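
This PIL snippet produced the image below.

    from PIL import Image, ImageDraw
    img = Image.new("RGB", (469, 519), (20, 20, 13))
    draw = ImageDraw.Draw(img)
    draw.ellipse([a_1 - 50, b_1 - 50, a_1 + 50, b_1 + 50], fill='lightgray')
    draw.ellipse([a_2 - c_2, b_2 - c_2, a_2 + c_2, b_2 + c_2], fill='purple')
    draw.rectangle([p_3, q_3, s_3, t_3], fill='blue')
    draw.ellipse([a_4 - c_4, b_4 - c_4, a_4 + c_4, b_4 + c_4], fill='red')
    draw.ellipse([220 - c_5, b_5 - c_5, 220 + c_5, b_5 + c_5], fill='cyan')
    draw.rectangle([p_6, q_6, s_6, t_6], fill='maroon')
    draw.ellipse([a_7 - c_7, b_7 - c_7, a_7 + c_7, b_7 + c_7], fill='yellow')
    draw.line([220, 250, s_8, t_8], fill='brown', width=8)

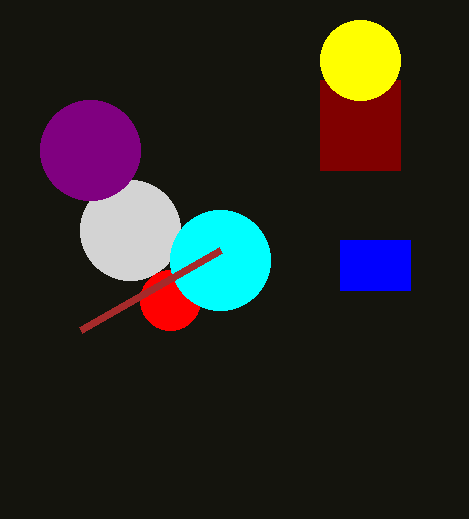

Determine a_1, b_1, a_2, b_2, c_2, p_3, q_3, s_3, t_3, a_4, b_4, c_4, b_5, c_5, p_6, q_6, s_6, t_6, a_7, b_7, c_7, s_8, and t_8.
a_1 = 130
b_1 = 230
a_2 = 90
b_2 = 150
c_2 = 50
p_3 = 340
q_3 = 240
s_3 = 410
t_3 = 290
a_4 = 170
b_4 = 300
c_4 = 30
b_5 = 260
c_5 = 50
p_6 = 320
q_6 = 80
s_6 = 400
t_6 = 170
a_7 = 360
b_7 = 60
c_7 = 40
s_8 = 80
t_8 = 330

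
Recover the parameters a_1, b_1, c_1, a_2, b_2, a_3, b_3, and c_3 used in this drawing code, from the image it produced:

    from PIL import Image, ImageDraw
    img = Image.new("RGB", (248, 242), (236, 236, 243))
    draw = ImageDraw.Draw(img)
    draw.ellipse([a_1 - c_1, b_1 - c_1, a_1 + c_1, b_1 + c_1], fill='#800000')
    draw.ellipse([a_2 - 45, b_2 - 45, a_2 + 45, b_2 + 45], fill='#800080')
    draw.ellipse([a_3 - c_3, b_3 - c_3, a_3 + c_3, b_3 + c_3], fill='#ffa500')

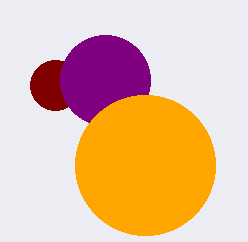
a_1 = 55, b_1 = 85, c_1 = 25, a_2 = 105, b_2 = 80, a_3 = 145, b_3 = 165, c_3 = 70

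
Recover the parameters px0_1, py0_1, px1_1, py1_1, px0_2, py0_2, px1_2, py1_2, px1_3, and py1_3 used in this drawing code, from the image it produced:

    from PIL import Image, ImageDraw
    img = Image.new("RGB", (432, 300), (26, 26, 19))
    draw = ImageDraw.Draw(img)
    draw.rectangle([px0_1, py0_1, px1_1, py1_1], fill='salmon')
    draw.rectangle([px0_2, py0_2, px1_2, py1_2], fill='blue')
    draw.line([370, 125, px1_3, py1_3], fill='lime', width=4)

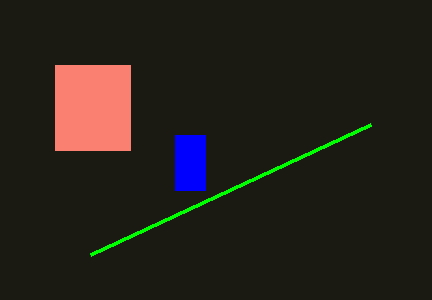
px0_1 = 55; py0_1 = 65; px1_1 = 130; py1_1 = 150; px0_2 = 175; py0_2 = 135; px1_2 = 205; py1_2 = 190; px1_3 = 90; py1_3 = 255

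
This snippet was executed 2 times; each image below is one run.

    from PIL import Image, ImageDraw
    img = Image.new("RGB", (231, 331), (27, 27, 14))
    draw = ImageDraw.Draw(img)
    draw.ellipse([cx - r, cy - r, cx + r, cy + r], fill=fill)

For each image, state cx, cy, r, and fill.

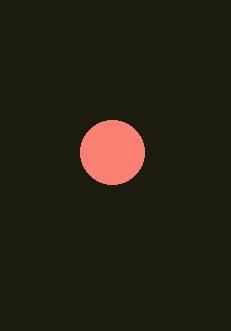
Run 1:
cx = 112; cy = 152; r = 32; fill = 'salmon'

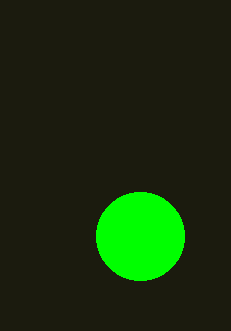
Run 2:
cx = 140; cy = 236; r = 44; fill = 'lime'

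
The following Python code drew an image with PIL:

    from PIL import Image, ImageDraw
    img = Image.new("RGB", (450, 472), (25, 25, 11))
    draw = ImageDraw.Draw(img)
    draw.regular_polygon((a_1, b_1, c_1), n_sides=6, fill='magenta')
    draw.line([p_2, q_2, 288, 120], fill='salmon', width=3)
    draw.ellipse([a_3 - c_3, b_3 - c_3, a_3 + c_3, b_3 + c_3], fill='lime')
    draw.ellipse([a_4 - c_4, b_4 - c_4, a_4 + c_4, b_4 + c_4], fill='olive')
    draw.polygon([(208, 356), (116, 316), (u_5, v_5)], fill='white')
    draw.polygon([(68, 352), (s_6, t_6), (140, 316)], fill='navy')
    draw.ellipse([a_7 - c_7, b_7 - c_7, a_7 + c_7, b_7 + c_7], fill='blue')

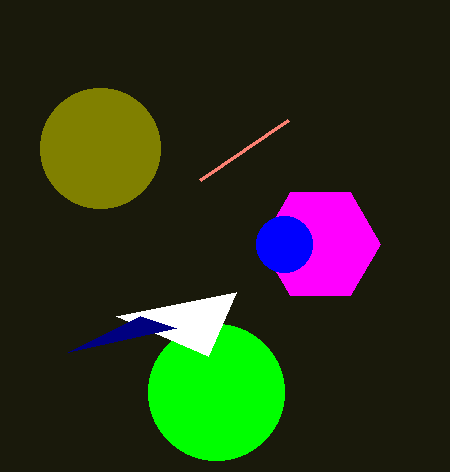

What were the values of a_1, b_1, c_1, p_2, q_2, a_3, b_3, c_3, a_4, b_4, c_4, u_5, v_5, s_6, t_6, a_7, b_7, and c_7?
a_1 = 320, b_1 = 244, c_1 = 60, p_2 = 200, q_2 = 180, a_3 = 216, b_3 = 392, c_3 = 68, a_4 = 100, b_4 = 148, c_4 = 60, u_5 = 236, v_5 = 292, s_6 = 176, t_6 = 328, a_7 = 284, b_7 = 244, c_7 = 28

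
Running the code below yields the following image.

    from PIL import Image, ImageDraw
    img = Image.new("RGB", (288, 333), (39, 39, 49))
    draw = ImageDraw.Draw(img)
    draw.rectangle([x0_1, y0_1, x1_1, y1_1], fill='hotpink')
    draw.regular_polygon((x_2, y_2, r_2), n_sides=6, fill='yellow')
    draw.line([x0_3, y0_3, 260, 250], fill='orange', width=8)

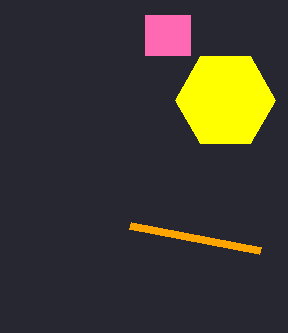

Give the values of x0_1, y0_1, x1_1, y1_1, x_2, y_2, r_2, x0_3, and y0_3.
x0_1 = 145
y0_1 = 15
x1_1 = 190
y1_1 = 55
x_2 = 225
y_2 = 100
r_2 = 50
x0_3 = 130
y0_3 = 225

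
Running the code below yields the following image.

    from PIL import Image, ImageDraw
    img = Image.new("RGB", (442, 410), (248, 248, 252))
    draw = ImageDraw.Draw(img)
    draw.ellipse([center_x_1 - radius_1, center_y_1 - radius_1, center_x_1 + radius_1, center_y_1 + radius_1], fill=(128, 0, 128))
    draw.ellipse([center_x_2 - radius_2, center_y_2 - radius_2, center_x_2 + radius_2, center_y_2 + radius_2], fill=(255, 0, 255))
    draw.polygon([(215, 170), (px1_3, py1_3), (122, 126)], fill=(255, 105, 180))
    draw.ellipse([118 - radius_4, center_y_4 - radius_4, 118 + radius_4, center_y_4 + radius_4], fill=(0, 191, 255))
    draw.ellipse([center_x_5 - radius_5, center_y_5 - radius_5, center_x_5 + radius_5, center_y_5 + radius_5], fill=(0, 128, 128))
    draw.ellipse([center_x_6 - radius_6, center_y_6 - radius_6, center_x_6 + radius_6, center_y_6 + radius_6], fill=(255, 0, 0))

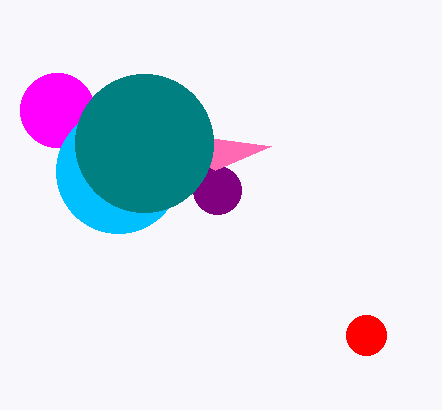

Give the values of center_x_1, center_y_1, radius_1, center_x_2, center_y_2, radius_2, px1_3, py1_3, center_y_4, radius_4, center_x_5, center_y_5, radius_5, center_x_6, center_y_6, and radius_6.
center_x_1 = 217; center_y_1 = 190; radius_1 = 24; center_x_2 = 57; center_y_2 = 110; radius_2 = 37; px1_3 = 271; py1_3 = 146; center_y_4 = 171; radius_4 = 62; center_x_5 = 144; center_y_5 = 143; radius_5 = 69; center_x_6 = 366; center_y_6 = 335; radius_6 = 20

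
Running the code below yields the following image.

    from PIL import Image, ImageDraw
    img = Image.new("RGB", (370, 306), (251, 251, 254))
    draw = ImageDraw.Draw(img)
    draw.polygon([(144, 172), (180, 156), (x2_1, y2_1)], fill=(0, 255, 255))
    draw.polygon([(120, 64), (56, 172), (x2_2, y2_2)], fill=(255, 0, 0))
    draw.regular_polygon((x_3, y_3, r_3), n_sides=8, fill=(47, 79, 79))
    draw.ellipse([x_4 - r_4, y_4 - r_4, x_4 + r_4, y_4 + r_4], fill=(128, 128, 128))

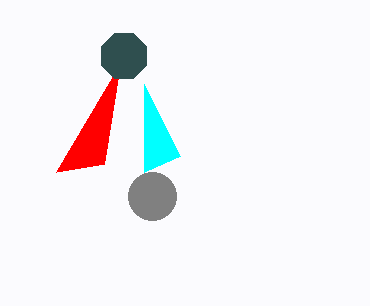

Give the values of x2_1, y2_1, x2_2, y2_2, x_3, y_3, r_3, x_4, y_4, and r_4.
x2_1 = 144, y2_1 = 84, x2_2 = 104, y2_2 = 164, x_3 = 124, y_3 = 56, r_3 = 24, x_4 = 152, y_4 = 196, r_4 = 24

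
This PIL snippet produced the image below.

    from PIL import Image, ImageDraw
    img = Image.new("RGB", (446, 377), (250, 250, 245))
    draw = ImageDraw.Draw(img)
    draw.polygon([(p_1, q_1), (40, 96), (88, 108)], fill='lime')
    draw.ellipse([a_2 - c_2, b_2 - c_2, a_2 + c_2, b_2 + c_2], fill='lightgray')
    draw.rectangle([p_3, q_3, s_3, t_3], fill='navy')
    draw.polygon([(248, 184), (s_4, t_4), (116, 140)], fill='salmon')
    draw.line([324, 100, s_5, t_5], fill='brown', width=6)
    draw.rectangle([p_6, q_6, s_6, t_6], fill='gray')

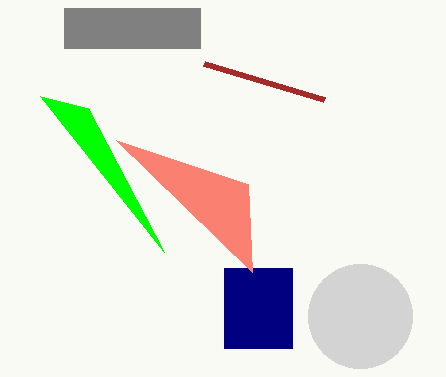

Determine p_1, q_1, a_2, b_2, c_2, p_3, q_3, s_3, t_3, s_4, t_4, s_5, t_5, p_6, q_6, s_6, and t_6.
p_1 = 164; q_1 = 252; a_2 = 360; b_2 = 316; c_2 = 52; p_3 = 224; q_3 = 268; s_3 = 292; t_3 = 348; s_4 = 252; t_4 = 272; s_5 = 204; t_5 = 64; p_6 = 64; q_6 = 8; s_6 = 200; t_6 = 48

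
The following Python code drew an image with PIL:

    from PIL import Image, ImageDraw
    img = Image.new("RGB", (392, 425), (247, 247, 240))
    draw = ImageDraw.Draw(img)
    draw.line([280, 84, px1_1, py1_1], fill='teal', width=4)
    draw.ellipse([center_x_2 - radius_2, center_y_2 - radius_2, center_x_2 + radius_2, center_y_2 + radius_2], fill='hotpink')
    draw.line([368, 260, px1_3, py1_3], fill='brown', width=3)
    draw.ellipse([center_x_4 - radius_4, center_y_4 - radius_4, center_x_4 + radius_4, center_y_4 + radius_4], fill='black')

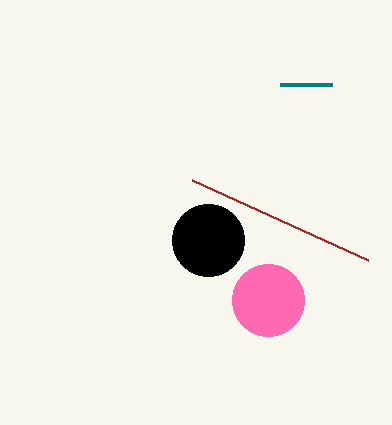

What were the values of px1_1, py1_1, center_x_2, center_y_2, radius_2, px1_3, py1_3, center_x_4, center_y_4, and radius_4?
px1_1 = 332, py1_1 = 84, center_x_2 = 268, center_y_2 = 300, radius_2 = 36, px1_3 = 192, py1_3 = 180, center_x_4 = 208, center_y_4 = 240, radius_4 = 36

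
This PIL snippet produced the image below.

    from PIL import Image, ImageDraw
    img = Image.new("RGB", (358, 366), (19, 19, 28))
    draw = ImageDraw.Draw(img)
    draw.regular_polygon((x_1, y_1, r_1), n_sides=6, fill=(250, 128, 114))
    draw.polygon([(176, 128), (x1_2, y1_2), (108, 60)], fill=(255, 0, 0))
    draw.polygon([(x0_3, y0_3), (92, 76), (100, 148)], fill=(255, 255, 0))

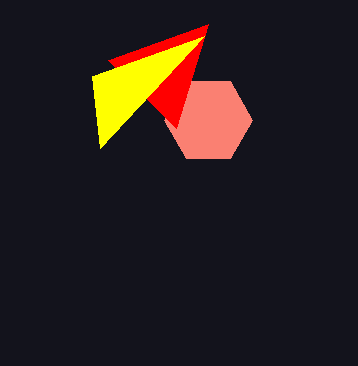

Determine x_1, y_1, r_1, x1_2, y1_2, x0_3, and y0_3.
x_1 = 208; y_1 = 120; r_1 = 44; x1_2 = 208; y1_2 = 24; x0_3 = 204; y0_3 = 36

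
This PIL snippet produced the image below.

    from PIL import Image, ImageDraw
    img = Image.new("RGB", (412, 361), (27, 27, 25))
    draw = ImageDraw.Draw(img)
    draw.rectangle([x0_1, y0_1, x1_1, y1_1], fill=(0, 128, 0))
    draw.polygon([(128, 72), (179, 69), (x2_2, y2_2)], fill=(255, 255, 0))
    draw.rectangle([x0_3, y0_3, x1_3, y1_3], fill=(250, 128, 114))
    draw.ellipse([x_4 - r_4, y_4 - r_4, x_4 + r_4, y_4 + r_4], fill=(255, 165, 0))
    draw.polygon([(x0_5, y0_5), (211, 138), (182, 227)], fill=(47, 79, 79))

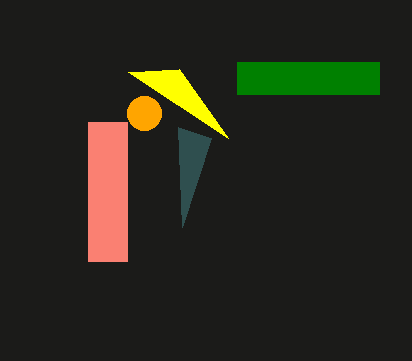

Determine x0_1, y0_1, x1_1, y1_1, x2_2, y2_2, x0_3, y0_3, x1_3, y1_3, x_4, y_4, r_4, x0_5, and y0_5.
x0_1 = 237, y0_1 = 62, x1_1 = 379, y1_1 = 94, x2_2 = 228, y2_2 = 138, x0_3 = 88, y0_3 = 122, x1_3 = 127, y1_3 = 261, x_4 = 144, y_4 = 113, r_4 = 17, x0_5 = 178, y0_5 = 127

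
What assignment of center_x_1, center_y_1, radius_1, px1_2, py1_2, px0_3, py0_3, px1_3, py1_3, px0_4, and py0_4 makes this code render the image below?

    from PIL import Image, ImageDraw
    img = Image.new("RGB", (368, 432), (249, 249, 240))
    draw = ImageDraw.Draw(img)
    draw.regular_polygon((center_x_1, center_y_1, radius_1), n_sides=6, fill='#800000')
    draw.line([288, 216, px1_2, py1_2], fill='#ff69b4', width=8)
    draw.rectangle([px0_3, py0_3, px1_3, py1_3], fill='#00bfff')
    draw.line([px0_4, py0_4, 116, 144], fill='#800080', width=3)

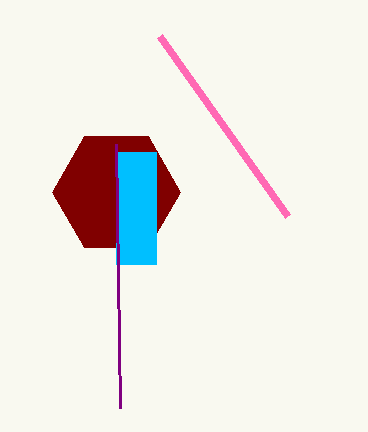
center_x_1 = 116
center_y_1 = 192
radius_1 = 64
px1_2 = 160
py1_2 = 36
px0_3 = 116
py0_3 = 152
px1_3 = 156
py1_3 = 264
px0_4 = 120
py0_4 = 408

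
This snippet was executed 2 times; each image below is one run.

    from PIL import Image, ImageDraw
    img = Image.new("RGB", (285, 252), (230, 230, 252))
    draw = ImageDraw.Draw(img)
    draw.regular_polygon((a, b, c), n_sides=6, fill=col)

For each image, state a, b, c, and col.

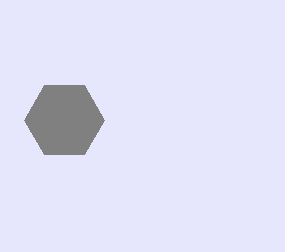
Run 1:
a = 64; b = 120; c = 40; col = 'gray'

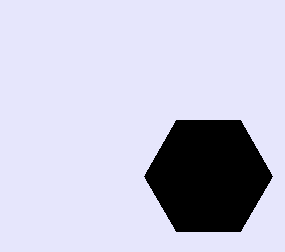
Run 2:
a = 208; b = 176; c = 64; col = 'black'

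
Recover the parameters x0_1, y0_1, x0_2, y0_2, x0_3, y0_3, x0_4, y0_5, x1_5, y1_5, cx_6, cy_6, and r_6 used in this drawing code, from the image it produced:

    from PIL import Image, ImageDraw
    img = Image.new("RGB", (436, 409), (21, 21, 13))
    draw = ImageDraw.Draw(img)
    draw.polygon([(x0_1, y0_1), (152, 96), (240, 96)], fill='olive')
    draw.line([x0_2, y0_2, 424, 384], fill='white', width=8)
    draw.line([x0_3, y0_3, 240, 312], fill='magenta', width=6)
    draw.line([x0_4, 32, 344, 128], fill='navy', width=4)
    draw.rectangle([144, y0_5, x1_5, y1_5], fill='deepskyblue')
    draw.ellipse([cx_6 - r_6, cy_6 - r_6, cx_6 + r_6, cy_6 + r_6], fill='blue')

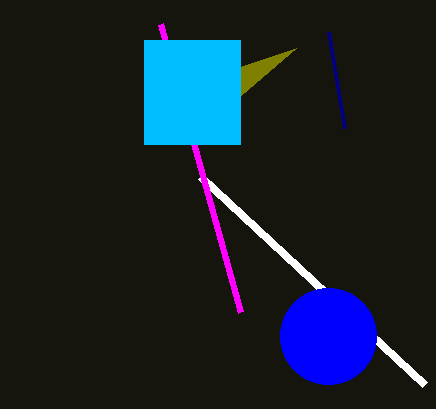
x0_1 = 296
y0_1 = 48
x0_2 = 200
y0_2 = 176
x0_3 = 160
y0_3 = 24
x0_4 = 328
y0_5 = 40
x1_5 = 240
y1_5 = 144
cx_6 = 328
cy_6 = 336
r_6 = 48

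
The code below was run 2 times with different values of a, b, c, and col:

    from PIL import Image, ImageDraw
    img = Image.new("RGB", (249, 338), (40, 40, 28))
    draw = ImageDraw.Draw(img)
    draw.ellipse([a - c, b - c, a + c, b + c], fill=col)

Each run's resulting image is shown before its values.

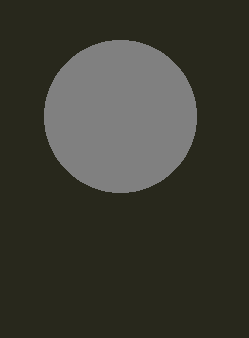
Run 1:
a = 120; b = 116; c = 76; col = 'gray'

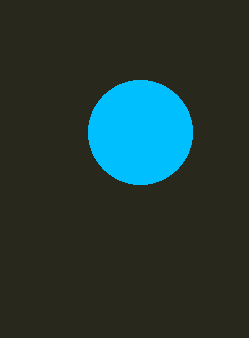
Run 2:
a = 140, b = 132, c = 52, col = 'deepskyblue'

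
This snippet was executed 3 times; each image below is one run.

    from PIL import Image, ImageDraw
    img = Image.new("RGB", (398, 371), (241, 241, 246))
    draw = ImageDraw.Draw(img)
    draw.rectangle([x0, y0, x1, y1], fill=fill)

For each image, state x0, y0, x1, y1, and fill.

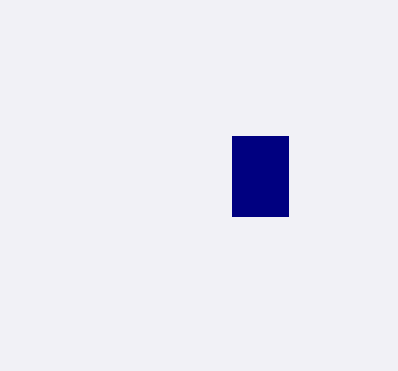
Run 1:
x0 = 232
y0 = 136
x1 = 288
y1 = 216
fill = 'navy'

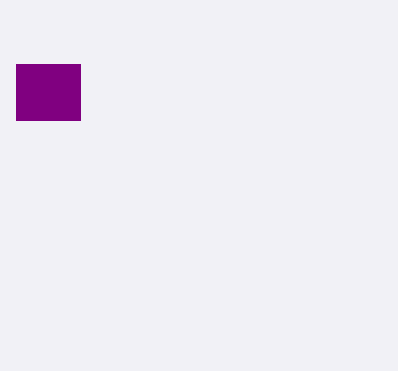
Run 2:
x0 = 16
y0 = 64
x1 = 80
y1 = 120
fill = 'purple'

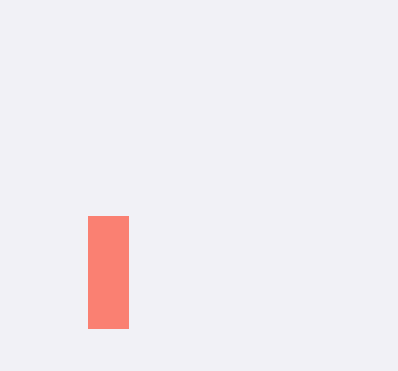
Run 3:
x0 = 88; y0 = 216; x1 = 128; y1 = 328; fill = 'salmon'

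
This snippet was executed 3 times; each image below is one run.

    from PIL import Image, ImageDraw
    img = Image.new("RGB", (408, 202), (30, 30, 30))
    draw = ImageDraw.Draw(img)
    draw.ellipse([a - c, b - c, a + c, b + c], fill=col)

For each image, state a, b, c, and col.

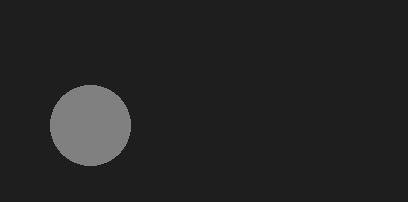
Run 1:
a = 90, b = 125, c = 40, col = 'gray'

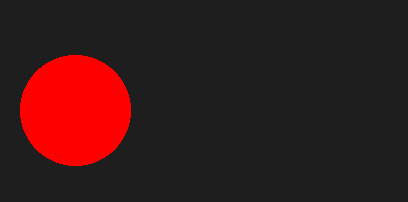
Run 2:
a = 75; b = 110; c = 55; col = 'red'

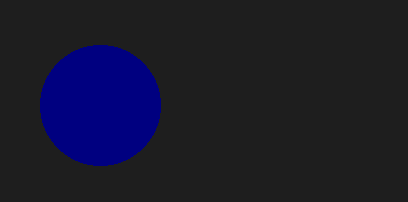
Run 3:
a = 100, b = 105, c = 60, col = 'navy'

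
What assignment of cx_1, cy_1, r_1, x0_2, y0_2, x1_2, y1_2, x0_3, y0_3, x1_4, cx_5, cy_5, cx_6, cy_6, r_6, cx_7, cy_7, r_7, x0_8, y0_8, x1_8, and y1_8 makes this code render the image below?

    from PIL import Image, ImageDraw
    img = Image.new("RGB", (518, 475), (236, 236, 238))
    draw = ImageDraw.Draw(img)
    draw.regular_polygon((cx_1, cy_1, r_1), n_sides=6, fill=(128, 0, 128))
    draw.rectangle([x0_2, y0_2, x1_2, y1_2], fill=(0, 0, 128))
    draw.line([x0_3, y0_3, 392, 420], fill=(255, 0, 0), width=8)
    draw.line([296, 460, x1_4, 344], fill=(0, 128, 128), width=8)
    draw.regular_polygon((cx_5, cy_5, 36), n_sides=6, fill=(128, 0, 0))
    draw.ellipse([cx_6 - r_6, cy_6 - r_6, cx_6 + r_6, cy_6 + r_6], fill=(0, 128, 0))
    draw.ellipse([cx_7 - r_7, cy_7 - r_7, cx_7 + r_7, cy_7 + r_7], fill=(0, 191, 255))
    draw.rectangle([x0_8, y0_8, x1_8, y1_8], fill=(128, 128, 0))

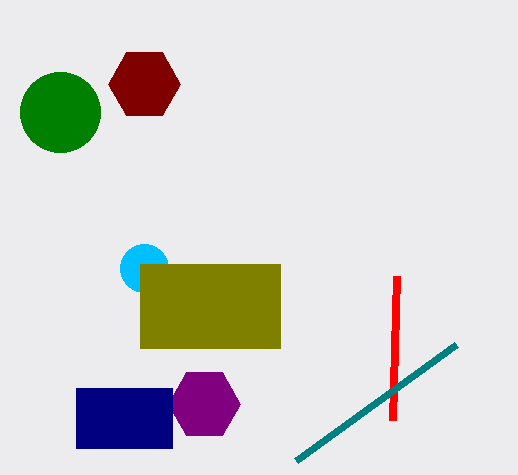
cx_1 = 204; cy_1 = 404; r_1 = 36; x0_2 = 76; y0_2 = 388; x1_2 = 172; y1_2 = 448; x0_3 = 396; y0_3 = 276; x1_4 = 456; cx_5 = 144; cy_5 = 84; cx_6 = 60; cy_6 = 112; r_6 = 40; cx_7 = 144; cy_7 = 268; r_7 = 24; x0_8 = 140; y0_8 = 264; x1_8 = 280; y1_8 = 348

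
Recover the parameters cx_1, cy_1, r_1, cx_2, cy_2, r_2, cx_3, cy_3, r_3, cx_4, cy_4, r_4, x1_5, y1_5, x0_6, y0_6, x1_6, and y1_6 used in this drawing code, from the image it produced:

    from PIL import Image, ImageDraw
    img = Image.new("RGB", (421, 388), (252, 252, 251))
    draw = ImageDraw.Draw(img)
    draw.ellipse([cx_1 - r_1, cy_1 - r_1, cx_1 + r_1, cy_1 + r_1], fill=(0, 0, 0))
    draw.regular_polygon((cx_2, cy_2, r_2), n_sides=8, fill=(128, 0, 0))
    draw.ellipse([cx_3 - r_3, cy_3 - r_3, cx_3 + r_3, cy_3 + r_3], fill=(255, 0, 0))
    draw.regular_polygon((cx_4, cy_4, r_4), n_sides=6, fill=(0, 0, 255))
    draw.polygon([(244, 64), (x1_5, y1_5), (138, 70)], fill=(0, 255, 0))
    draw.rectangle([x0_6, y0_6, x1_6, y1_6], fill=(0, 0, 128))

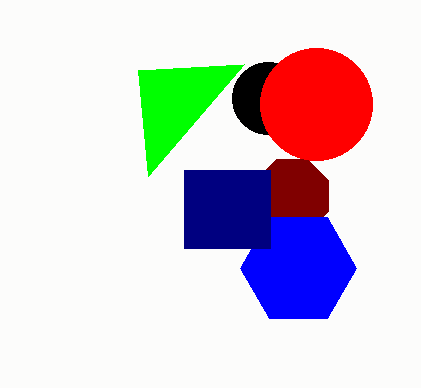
cx_1 = 268, cy_1 = 98, r_1 = 36, cx_2 = 292, cy_2 = 196, r_2 = 40, cx_3 = 316, cy_3 = 104, r_3 = 56, cx_4 = 298, cy_4 = 268, r_4 = 58, x1_5 = 148, y1_5 = 176, x0_6 = 184, y0_6 = 170, x1_6 = 270, y1_6 = 248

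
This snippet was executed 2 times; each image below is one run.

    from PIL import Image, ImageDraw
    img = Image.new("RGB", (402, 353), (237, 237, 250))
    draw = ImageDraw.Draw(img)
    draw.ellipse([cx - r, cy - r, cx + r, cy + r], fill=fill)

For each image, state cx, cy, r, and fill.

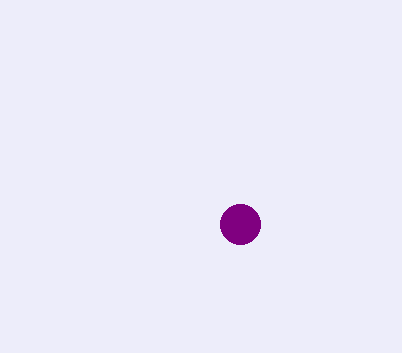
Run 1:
cx = 240; cy = 224; r = 20; fill = 'purple'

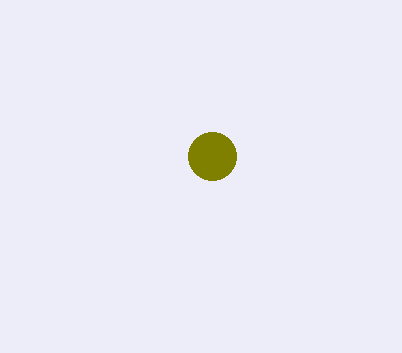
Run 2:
cx = 212
cy = 156
r = 24
fill = 'olive'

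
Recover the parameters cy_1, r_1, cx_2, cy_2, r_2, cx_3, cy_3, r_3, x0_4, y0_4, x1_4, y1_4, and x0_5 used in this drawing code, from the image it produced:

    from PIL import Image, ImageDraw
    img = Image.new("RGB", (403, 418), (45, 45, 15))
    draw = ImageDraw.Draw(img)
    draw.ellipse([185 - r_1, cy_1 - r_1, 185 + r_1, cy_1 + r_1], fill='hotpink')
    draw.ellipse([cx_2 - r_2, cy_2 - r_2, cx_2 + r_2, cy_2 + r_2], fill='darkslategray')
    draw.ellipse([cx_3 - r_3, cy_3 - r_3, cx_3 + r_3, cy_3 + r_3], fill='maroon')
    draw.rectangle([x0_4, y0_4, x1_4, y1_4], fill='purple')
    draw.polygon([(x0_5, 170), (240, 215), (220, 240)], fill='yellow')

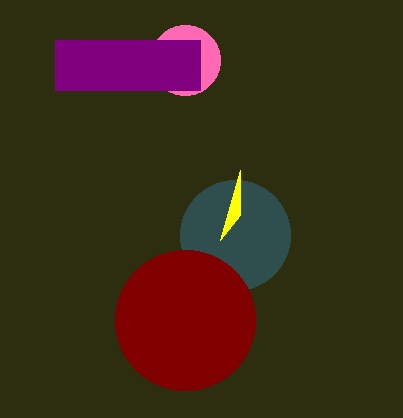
cy_1 = 60
r_1 = 35
cx_2 = 235
cy_2 = 235
r_2 = 55
cx_3 = 185
cy_3 = 320
r_3 = 70
x0_4 = 55
y0_4 = 40
x1_4 = 200
y1_4 = 90
x0_5 = 240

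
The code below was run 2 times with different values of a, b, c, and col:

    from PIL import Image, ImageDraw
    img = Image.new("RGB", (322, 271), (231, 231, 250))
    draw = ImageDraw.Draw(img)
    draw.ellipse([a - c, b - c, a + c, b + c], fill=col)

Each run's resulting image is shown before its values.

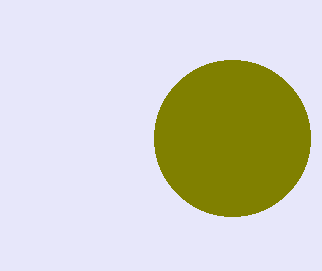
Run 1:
a = 232, b = 138, c = 78, col = 'olive'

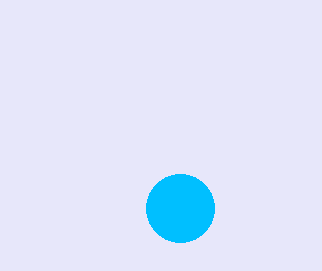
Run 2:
a = 180; b = 208; c = 34; col = 'deepskyblue'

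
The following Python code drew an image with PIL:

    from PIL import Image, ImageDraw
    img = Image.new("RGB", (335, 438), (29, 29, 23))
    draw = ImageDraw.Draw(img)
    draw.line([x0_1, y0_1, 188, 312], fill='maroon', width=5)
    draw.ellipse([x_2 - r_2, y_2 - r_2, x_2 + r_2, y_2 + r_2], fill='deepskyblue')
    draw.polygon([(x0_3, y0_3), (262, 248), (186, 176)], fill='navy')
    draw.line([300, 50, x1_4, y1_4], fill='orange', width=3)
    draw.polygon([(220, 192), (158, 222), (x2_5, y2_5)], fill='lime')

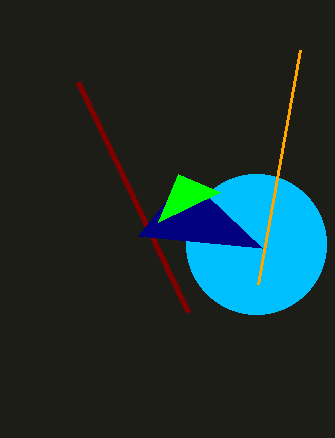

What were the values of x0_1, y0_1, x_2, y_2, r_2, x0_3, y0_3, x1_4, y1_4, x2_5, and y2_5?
x0_1 = 78; y0_1 = 82; x_2 = 256; y_2 = 244; r_2 = 70; x0_3 = 138; y0_3 = 236; x1_4 = 258; y1_4 = 284; x2_5 = 178; y2_5 = 174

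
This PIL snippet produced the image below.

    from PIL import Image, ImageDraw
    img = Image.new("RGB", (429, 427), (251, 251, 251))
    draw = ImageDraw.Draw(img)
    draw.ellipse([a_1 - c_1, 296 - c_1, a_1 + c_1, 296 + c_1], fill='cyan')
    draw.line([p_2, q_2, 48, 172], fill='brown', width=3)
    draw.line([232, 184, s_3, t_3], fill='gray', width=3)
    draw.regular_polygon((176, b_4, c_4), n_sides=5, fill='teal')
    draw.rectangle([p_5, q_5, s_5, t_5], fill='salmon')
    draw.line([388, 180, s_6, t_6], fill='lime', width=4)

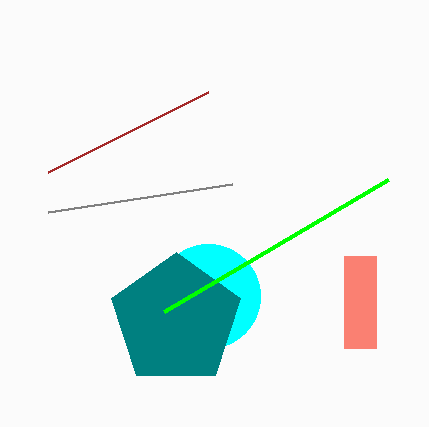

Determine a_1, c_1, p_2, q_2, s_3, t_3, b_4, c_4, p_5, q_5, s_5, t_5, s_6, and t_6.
a_1 = 208; c_1 = 52; p_2 = 208; q_2 = 92; s_3 = 48; t_3 = 212; b_4 = 320; c_4 = 68; p_5 = 344; q_5 = 256; s_5 = 376; t_5 = 348; s_6 = 164; t_6 = 312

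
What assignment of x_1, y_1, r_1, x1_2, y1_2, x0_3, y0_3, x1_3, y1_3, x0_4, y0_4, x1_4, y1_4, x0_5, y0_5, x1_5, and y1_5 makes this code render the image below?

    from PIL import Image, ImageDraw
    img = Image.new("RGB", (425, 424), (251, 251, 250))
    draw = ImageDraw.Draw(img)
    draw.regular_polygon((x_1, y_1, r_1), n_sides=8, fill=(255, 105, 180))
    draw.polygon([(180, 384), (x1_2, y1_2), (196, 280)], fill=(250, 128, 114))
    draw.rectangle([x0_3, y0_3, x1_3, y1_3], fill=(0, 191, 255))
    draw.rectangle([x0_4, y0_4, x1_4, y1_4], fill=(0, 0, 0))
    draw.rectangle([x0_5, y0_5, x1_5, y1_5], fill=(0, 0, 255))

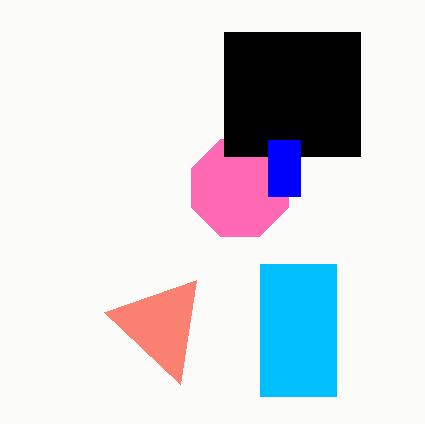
x_1 = 240; y_1 = 188; r_1 = 52; x1_2 = 104; y1_2 = 312; x0_3 = 260; y0_3 = 264; x1_3 = 336; y1_3 = 396; x0_4 = 224; y0_4 = 32; x1_4 = 360; y1_4 = 156; x0_5 = 268; y0_5 = 140; x1_5 = 300; y1_5 = 196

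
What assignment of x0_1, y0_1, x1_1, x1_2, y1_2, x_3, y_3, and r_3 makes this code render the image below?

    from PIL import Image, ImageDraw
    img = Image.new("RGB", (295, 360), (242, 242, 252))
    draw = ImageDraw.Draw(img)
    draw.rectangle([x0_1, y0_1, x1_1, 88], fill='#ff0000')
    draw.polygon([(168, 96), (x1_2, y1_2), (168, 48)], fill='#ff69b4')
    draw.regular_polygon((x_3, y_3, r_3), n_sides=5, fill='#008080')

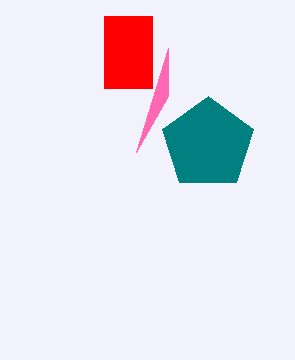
x0_1 = 104, y0_1 = 16, x1_1 = 152, x1_2 = 136, y1_2 = 152, x_3 = 208, y_3 = 144, r_3 = 48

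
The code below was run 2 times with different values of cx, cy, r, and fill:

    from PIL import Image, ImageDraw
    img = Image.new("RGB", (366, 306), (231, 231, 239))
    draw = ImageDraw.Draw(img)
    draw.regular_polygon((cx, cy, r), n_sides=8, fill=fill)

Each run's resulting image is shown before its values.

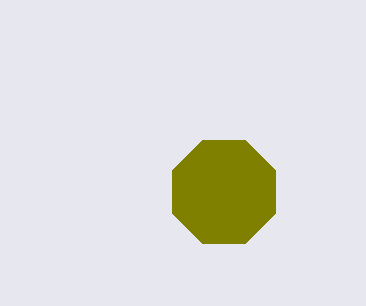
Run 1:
cx = 224, cy = 192, r = 56, fill = 'olive'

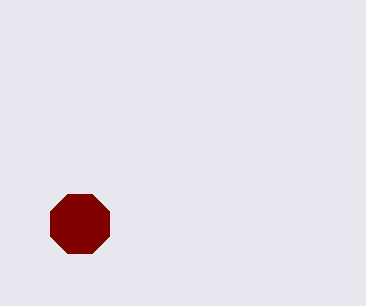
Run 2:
cx = 80, cy = 224, r = 32, fill = 'maroon'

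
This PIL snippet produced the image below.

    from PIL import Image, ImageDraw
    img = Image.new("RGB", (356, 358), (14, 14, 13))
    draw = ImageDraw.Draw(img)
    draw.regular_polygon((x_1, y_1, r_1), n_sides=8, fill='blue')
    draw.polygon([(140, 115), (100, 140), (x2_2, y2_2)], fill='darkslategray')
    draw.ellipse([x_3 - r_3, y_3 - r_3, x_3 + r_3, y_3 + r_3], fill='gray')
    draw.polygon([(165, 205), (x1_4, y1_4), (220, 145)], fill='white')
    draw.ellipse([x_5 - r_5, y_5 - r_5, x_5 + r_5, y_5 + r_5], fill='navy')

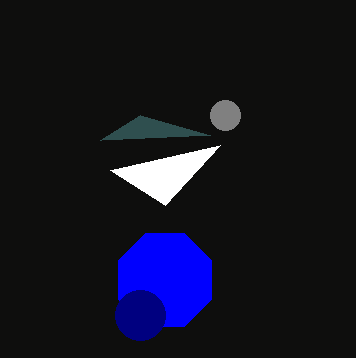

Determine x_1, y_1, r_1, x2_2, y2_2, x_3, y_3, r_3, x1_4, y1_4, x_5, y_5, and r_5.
x_1 = 165, y_1 = 280, r_1 = 50, x2_2 = 210, y2_2 = 135, x_3 = 225, y_3 = 115, r_3 = 15, x1_4 = 110, y1_4 = 170, x_5 = 140, y_5 = 315, r_5 = 25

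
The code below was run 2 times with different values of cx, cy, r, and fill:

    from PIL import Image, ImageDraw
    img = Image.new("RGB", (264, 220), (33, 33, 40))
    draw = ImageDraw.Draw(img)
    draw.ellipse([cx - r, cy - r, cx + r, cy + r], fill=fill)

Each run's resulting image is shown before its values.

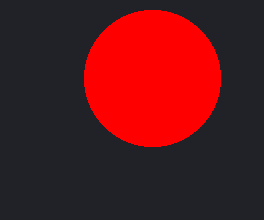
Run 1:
cx = 152, cy = 78, r = 68, fill = 'red'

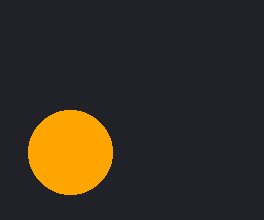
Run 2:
cx = 70
cy = 152
r = 42
fill = 'orange'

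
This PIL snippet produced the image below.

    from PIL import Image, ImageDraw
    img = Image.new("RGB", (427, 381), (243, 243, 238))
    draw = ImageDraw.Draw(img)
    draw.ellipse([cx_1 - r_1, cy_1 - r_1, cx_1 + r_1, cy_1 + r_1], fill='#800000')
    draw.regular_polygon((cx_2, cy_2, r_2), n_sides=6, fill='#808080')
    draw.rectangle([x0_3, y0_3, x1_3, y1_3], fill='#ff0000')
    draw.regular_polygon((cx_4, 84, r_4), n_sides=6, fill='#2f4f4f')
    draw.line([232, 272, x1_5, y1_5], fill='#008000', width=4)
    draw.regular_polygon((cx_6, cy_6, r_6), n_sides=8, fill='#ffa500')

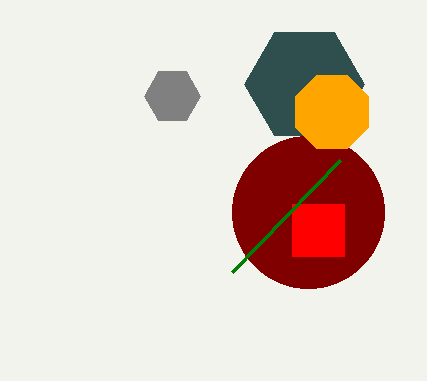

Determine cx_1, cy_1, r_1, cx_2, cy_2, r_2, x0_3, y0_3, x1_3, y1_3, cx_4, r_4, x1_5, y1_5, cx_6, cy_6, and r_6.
cx_1 = 308
cy_1 = 212
r_1 = 76
cx_2 = 172
cy_2 = 96
r_2 = 28
x0_3 = 292
y0_3 = 204
x1_3 = 344
y1_3 = 256
cx_4 = 304
r_4 = 60
x1_5 = 340
y1_5 = 160
cx_6 = 332
cy_6 = 112
r_6 = 40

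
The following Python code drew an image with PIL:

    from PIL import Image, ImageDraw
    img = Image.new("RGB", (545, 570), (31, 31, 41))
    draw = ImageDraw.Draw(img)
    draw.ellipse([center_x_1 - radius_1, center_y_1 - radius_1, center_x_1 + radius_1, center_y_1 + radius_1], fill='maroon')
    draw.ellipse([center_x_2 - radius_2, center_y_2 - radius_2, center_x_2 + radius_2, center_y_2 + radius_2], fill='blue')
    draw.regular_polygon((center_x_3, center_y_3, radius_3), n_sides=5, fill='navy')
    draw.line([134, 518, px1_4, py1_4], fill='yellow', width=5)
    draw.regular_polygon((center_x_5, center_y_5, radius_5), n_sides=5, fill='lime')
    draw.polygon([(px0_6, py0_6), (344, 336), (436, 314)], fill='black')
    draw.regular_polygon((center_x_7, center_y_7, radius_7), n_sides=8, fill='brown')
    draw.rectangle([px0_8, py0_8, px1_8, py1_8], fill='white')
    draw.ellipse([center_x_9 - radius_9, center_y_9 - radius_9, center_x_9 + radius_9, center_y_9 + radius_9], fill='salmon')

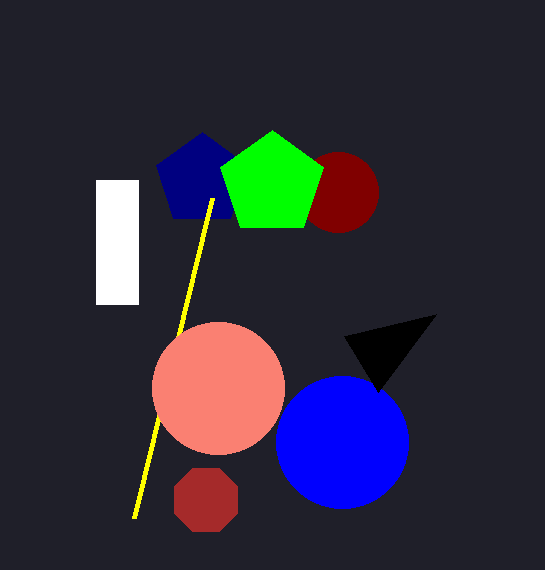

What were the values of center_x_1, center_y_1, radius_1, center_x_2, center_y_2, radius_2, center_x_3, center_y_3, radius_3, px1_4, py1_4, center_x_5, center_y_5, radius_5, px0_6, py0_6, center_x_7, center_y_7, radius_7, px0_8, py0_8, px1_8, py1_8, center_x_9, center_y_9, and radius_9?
center_x_1 = 338; center_y_1 = 192; radius_1 = 40; center_x_2 = 342; center_y_2 = 442; radius_2 = 66; center_x_3 = 202; center_y_3 = 180; radius_3 = 48; px1_4 = 212; py1_4 = 198; center_x_5 = 272; center_y_5 = 184; radius_5 = 54; px0_6 = 378; py0_6 = 392; center_x_7 = 206; center_y_7 = 500; radius_7 = 34; px0_8 = 96; py0_8 = 180; px1_8 = 138; py1_8 = 304; center_x_9 = 218; center_y_9 = 388; radius_9 = 66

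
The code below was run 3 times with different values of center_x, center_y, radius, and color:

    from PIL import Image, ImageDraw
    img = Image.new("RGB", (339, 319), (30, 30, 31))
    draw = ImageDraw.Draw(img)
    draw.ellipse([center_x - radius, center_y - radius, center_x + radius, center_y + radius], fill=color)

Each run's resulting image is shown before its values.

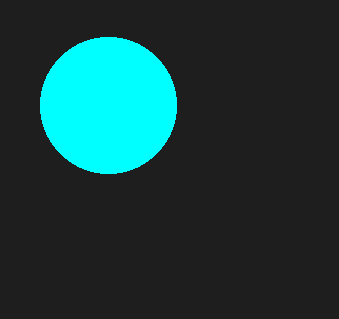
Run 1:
center_x = 108, center_y = 105, radius = 68, color = 'cyan'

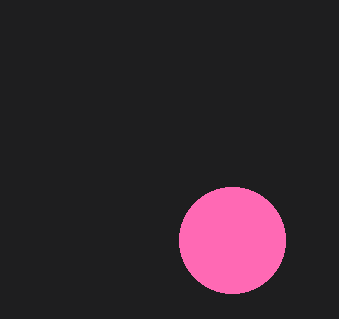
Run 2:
center_x = 232; center_y = 240; radius = 53; color = 'hotpink'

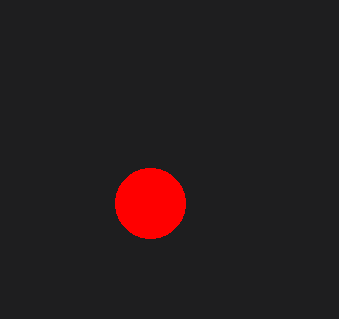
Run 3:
center_x = 150
center_y = 203
radius = 35
color = 'red'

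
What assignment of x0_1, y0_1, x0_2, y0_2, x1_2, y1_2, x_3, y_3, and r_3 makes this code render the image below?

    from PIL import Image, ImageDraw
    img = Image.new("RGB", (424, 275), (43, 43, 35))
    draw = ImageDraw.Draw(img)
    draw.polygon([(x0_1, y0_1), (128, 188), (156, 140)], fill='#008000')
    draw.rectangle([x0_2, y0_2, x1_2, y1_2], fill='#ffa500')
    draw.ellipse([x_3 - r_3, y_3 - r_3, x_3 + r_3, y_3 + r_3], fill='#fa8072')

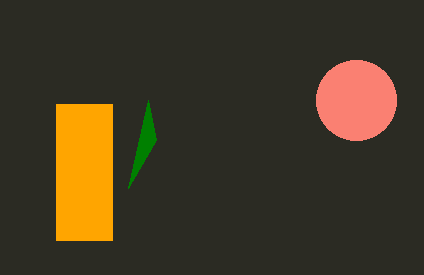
x0_1 = 148; y0_1 = 100; x0_2 = 56; y0_2 = 104; x1_2 = 112; y1_2 = 240; x_3 = 356; y_3 = 100; r_3 = 40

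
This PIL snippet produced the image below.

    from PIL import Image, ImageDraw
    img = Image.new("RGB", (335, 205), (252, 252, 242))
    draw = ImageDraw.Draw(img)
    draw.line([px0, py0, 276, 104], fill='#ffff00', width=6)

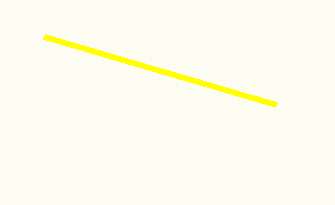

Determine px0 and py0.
px0 = 44; py0 = 36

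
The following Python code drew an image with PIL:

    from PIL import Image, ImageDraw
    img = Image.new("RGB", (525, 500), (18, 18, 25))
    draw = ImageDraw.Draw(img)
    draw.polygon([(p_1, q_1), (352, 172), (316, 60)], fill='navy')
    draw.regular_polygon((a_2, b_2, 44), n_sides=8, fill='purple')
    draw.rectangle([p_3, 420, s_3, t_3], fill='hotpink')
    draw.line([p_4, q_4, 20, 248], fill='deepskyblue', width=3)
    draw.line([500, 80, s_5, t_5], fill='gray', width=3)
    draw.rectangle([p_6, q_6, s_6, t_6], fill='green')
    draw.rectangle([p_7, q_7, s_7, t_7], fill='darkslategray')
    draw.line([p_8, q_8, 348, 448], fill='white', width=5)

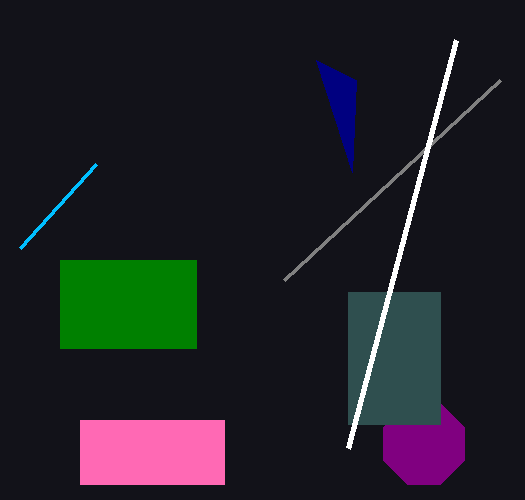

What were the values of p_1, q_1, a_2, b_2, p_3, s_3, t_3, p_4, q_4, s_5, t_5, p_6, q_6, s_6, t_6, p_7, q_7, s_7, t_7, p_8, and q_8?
p_1 = 356
q_1 = 80
a_2 = 424
b_2 = 444
p_3 = 80
s_3 = 224
t_3 = 484
p_4 = 96
q_4 = 164
s_5 = 284
t_5 = 280
p_6 = 60
q_6 = 260
s_6 = 196
t_6 = 348
p_7 = 348
q_7 = 292
s_7 = 440
t_7 = 424
p_8 = 456
q_8 = 40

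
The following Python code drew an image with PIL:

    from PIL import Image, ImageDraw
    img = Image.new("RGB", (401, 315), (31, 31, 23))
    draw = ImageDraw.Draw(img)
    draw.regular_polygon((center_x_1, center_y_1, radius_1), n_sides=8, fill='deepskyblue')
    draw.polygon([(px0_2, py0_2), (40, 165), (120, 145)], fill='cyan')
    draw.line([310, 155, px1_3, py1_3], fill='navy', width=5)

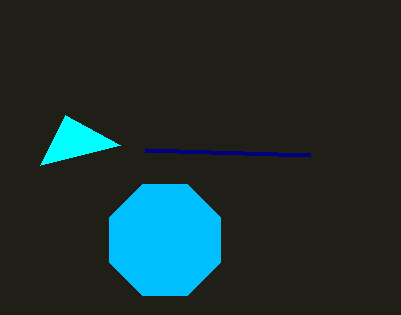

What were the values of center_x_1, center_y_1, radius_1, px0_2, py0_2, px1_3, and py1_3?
center_x_1 = 165
center_y_1 = 240
radius_1 = 60
px0_2 = 65
py0_2 = 115
px1_3 = 145
py1_3 = 150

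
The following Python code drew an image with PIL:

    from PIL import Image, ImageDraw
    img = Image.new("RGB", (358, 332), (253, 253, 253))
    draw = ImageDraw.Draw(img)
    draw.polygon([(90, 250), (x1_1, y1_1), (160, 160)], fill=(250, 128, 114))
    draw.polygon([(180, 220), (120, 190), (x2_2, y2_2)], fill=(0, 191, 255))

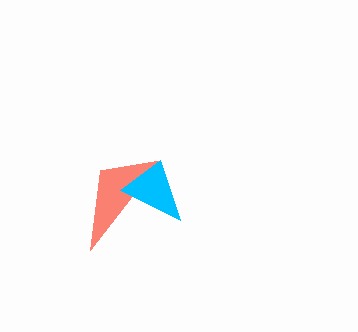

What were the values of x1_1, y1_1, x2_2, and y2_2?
x1_1 = 100; y1_1 = 170; x2_2 = 160; y2_2 = 160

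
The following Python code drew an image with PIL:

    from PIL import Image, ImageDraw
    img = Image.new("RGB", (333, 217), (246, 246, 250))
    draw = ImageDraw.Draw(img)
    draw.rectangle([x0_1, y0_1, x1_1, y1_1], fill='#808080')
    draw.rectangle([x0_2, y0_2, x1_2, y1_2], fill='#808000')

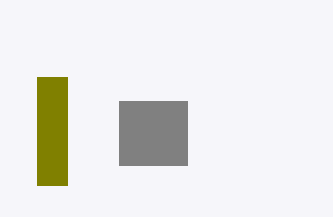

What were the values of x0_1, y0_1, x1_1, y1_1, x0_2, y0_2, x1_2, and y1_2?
x0_1 = 119; y0_1 = 101; x1_1 = 187; y1_1 = 165; x0_2 = 37; y0_2 = 77; x1_2 = 67; y1_2 = 185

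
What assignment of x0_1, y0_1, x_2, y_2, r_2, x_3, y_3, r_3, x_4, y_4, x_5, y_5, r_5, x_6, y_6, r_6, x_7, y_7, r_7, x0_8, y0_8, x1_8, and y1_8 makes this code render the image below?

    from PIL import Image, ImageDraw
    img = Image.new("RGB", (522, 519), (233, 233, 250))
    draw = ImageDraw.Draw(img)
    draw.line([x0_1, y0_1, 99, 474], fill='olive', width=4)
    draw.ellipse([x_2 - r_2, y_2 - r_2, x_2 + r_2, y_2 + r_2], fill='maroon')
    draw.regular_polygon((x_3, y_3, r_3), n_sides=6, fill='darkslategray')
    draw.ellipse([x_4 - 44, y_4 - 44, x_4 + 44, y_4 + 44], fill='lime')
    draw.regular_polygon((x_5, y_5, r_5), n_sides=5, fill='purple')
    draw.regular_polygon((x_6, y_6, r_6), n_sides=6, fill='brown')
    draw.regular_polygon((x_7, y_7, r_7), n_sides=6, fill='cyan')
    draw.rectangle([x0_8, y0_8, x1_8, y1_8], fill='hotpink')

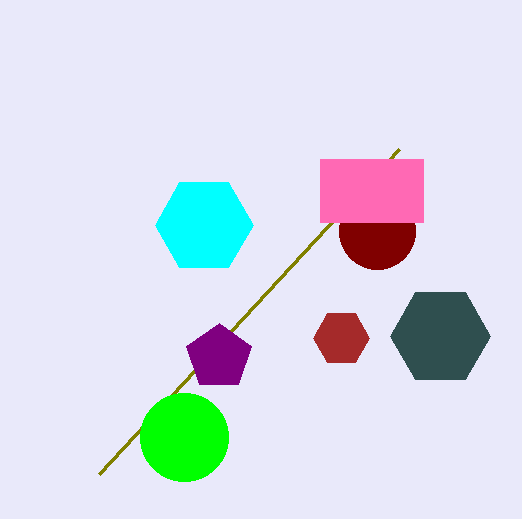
x0_1 = 399, y0_1 = 149, x_2 = 377, y_2 = 231, r_2 = 38, x_3 = 440, y_3 = 336, r_3 = 50, x_4 = 184, y_4 = 437, x_5 = 219, y_5 = 357, r_5 = 34, x_6 = 341, y_6 = 338, r_6 = 28, x_7 = 204, y_7 = 225, r_7 = 49, x0_8 = 320, y0_8 = 159, x1_8 = 423, y1_8 = 222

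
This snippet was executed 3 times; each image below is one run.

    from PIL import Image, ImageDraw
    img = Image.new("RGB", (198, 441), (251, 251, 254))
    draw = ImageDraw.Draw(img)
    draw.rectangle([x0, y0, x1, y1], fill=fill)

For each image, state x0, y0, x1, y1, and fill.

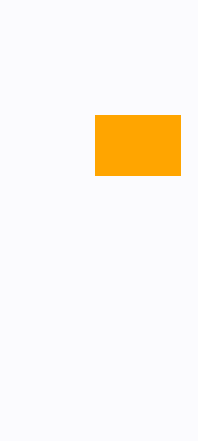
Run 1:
x0 = 95; y0 = 115; x1 = 180; y1 = 175; fill = 'orange'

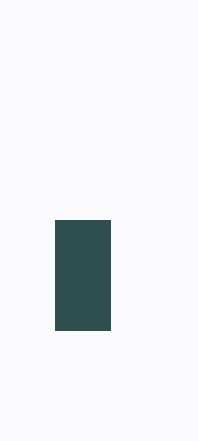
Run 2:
x0 = 55; y0 = 220; x1 = 110; y1 = 330; fill = 'darkslategray'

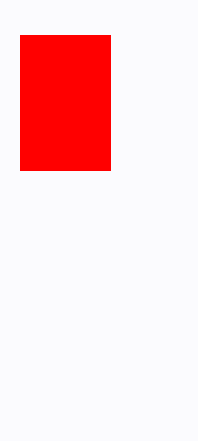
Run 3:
x0 = 20
y0 = 35
x1 = 110
y1 = 170
fill = 'red'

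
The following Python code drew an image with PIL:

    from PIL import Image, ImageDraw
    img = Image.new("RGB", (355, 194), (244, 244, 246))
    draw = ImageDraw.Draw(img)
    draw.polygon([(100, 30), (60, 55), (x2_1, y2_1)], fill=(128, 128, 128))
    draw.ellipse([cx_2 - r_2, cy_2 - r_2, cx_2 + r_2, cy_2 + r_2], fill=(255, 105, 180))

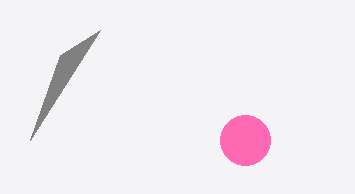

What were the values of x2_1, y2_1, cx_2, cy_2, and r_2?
x2_1 = 30, y2_1 = 140, cx_2 = 245, cy_2 = 140, r_2 = 25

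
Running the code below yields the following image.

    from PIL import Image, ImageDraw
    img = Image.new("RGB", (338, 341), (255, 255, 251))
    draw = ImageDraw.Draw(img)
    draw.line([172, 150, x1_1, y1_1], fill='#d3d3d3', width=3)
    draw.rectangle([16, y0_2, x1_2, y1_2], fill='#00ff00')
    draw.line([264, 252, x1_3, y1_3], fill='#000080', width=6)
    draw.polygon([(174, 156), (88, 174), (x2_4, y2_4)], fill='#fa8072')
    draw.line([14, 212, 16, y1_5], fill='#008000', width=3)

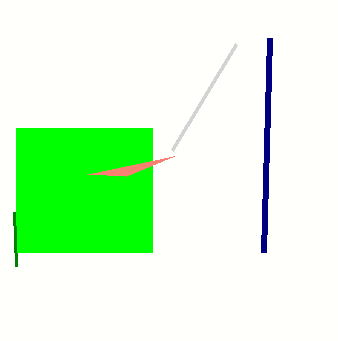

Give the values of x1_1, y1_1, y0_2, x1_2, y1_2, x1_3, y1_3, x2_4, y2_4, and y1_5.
x1_1 = 236, y1_1 = 44, y0_2 = 128, x1_2 = 152, y1_2 = 252, x1_3 = 270, y1_3 = 38, x2_4 = 126, y2_4 = 176, y1_5 = 266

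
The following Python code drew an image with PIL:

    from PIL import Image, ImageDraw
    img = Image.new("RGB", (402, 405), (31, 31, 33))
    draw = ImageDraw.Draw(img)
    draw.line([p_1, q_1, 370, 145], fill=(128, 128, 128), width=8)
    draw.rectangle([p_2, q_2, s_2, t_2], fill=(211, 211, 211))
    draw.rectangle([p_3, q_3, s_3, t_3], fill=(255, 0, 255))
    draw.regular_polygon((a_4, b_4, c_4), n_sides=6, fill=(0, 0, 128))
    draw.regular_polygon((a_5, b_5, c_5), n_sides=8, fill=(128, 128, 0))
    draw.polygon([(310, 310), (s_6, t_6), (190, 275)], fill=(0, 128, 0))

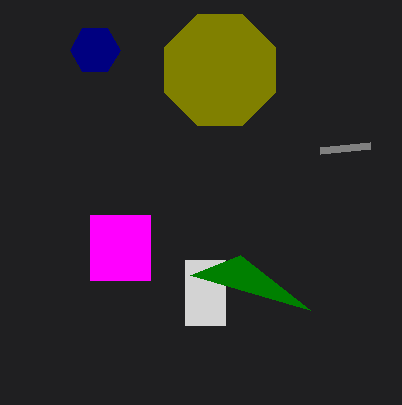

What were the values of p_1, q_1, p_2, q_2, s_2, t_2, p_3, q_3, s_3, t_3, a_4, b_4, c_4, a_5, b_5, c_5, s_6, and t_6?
p_1 = 320
q_1 = 150
p_2 = 185
q_2 = 260
s_2 = 225
t_2 = 325
p_3 = 90
q_3 = 215
s_3 = 150
t_3 = 280
a_4 = 95
b_4 = 50
c_4 = 25
a_5 = 220
b_5 = 70
c_5 = 60
s_6 = 240
t_6 = 255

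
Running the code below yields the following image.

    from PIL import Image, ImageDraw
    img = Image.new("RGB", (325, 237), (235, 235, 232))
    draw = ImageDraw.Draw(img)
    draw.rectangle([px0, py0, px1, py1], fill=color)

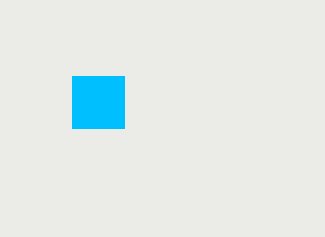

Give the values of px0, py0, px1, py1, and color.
px0 = 72
py0 = 76
px1 = 124
py1 = 128
color = 'deepskyblue'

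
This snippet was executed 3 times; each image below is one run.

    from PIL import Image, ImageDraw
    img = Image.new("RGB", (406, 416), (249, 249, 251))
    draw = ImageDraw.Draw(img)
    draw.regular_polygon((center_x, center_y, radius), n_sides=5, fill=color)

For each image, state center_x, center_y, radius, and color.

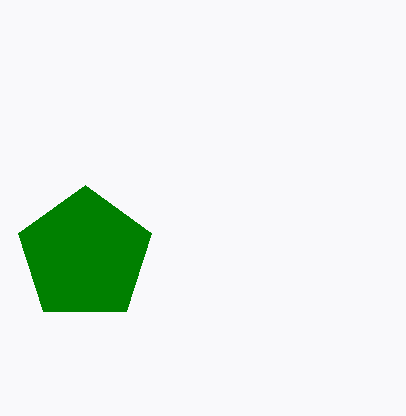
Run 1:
center_x = 85
center_y = 255
radius = 70
color = 'green'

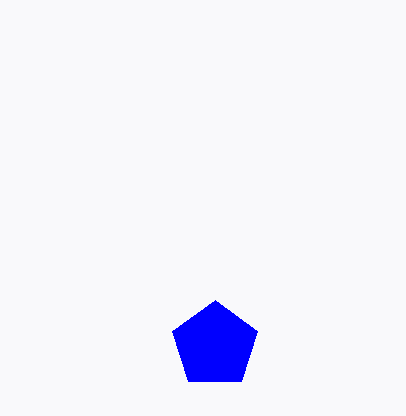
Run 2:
center_x = 215; center_y = 345; radius = 45; color = 'blue'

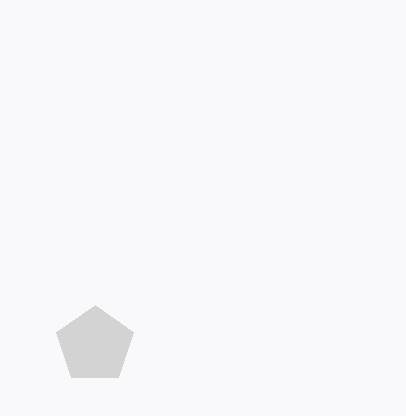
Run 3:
center_x = 95, center_y = 345, radius = 40, color = 'lightgray'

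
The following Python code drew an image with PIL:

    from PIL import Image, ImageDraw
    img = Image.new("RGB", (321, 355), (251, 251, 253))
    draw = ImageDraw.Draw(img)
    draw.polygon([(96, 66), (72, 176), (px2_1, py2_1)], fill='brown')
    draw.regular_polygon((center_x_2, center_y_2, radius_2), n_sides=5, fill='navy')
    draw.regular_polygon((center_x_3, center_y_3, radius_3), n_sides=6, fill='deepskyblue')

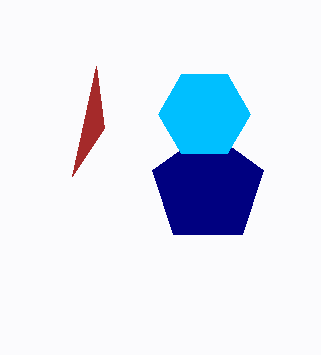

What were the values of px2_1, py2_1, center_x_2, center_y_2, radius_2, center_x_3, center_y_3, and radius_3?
px2_1 = 104
py2_1 = 128
center_x_2 = 208
center_y_2 = 188
radius_2 = 58
center_x_3 = 204
center_y_3 = 114
radius_3 = 46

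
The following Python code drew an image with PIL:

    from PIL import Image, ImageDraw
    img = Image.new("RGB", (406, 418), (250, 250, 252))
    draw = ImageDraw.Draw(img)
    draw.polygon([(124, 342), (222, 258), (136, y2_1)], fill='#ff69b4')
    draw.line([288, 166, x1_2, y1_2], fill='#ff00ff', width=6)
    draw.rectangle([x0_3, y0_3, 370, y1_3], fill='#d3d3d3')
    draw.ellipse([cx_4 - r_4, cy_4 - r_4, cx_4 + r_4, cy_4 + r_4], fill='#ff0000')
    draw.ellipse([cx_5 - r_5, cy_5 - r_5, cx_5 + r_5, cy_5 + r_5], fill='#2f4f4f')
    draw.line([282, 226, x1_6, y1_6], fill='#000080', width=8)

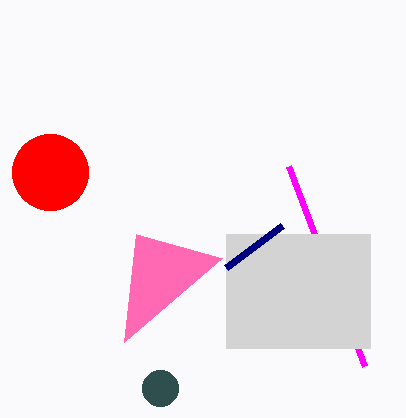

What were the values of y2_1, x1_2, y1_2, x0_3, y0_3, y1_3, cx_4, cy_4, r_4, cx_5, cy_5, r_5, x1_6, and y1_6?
y2_1 = 234; x1_2 = 364; y1_2 = 366; x0_3 = 226; y0_3 = 234; y1_3 = 348; cx_4 = 50; cy_4 = 172; r_4 = 38; cx_5 = 160; cy_5 = 388; r_5 = 18; x1_6 = 226; y1_6 = 268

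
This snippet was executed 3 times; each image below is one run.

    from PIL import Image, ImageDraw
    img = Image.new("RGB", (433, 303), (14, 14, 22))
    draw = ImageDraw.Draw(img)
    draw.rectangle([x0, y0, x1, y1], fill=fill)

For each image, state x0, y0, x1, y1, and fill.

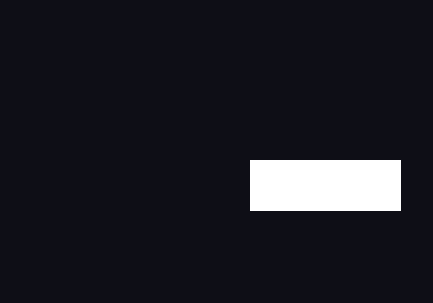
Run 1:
x0 = 250, y0 = 160, x1 = 400, y1 = 210, fill = 'white'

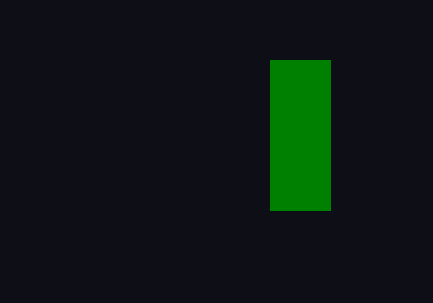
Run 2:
x0 = 270; y0 = 60; x1 = 330; y1 = 210; fill = 'green'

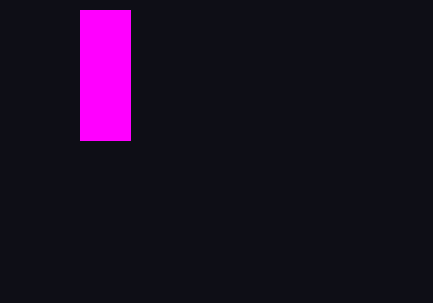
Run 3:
x0 = 80; y0 = 10; x1 = 130; y1 = 140; fill = 'magenta'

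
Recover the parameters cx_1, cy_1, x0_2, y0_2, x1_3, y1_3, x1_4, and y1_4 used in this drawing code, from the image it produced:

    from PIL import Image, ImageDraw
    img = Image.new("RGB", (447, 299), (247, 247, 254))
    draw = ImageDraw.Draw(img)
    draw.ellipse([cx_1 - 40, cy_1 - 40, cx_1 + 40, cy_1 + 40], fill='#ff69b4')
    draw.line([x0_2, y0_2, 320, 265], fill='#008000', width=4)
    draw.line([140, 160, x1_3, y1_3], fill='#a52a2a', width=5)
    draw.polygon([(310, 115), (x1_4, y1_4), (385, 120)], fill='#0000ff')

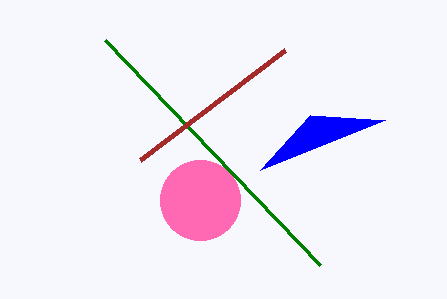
cx_1 = 200, cy_1 = 200, x0_2 = 105, y0_2 = 40, x1_3 = 285, y1_3 = 50, x1_4 = 260, y1_4 = 170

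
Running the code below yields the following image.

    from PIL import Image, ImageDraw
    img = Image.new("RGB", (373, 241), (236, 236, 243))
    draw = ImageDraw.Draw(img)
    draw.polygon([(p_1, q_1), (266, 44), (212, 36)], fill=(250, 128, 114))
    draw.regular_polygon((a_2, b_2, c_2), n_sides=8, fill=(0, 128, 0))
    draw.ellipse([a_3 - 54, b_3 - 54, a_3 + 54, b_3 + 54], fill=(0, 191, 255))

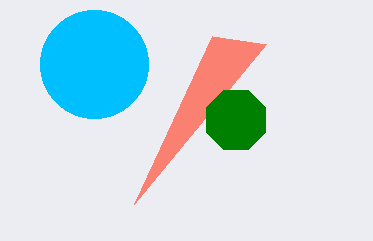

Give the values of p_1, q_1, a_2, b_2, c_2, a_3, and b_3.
p_1 = 134
q_1 = 204
a_2 = 236
b_2 = 120
c_2 = 32
a_3 = 94
b_3 = 64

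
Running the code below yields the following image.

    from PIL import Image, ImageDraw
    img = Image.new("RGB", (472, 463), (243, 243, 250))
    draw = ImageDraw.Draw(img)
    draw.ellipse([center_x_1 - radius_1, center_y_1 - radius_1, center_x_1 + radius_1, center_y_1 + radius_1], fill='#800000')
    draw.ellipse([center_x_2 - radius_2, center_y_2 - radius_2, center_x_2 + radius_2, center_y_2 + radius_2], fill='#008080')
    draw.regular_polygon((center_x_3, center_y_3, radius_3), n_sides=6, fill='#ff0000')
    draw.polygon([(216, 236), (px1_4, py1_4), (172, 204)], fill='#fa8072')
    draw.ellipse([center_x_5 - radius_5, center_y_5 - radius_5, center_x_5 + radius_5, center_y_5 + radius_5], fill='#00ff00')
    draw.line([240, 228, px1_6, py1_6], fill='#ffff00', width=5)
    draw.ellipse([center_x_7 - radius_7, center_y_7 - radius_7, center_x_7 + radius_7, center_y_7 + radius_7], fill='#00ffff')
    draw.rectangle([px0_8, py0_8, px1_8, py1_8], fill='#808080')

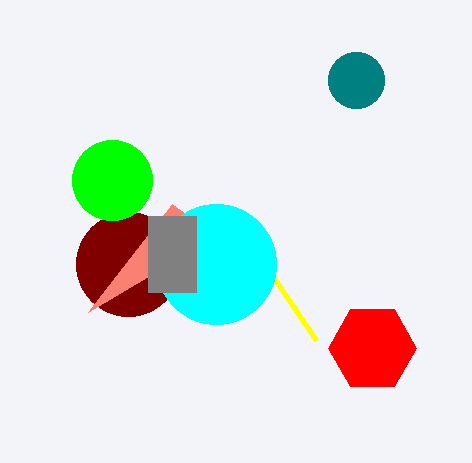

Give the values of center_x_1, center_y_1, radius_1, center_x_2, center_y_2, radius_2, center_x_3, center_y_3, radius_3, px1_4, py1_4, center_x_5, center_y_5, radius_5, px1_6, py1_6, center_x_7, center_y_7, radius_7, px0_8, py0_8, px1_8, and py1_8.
center_x_1 = 128; center_y_1 = 264; radius_1 = 52; center_x_2 = 356; center_y_2 = 80; radius_2 = 28; center_x_3 = 372; center_y_3 = 348; radius_3 = 44; px1_4 = 88; py1_4 = 312; center_x_5 = 112; center_y_5 = 180; radius_5 = 40; px1_6 = 316; py1_6 = 340; center_x_7 = 216; center_y_7 = 264; radius_7 = 60; px0_8 = 148; py0_8 = 216; px1_8 = 196; py1_8 = 292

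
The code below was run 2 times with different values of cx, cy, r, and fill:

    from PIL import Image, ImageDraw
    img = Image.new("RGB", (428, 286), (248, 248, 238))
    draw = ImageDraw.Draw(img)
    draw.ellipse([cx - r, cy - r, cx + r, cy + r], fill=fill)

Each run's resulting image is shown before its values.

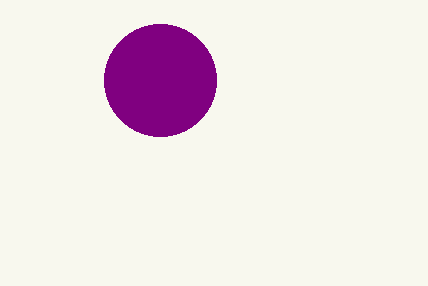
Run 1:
cx = 160
cy = 80
r = 56
fill = 'purple'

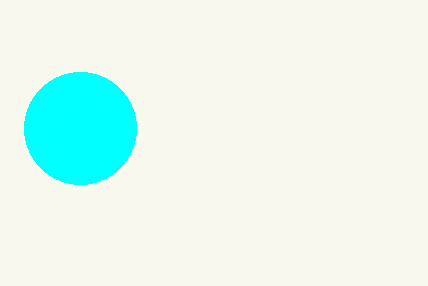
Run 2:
cx = 80; cy = 128; r = 56; fill = 'cyan'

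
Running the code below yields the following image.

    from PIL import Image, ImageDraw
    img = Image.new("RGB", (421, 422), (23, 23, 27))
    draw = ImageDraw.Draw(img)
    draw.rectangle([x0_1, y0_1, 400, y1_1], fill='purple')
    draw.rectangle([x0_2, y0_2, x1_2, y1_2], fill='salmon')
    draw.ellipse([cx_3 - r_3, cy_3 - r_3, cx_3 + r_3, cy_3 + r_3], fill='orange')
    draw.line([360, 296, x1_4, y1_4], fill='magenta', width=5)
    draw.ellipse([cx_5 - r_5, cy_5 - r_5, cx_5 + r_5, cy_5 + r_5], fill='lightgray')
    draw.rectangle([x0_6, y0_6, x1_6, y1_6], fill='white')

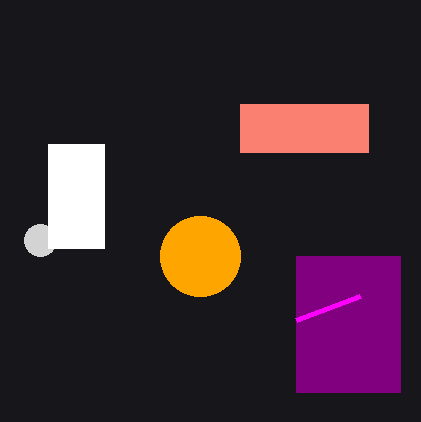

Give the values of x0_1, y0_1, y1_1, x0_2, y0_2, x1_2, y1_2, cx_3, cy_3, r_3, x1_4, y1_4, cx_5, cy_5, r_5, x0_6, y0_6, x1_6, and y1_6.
x0_1 = 296; y0_1 = 256; y1_1 = 392; x0_2 = 240; y0_2 = 104; x1_2 = 368; y1_2 = 152; cx_3 = 200; cy_3 = 256; r_3 = 40; x1_4 = 296; y1_4 = 320; cx_5 = 40; cy_5 = 240; r_5 = 16; x0_6 = 48; y0_6 = 144; x1_6 = 104; y1_6 = 248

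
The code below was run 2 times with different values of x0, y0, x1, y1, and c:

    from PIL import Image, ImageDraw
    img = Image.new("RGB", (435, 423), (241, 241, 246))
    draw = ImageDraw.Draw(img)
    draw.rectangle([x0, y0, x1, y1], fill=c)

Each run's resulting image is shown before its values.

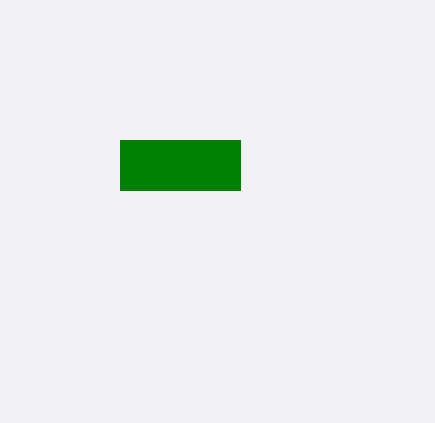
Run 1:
x0 = 120
y0 = 140
x1 = 240
y1 = 190
c = 'green'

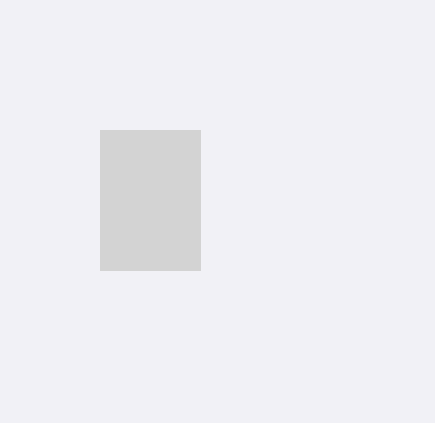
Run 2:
x0 = 100, y0 = 130, x1 = 200, y1 = 270, c = 'lightgray'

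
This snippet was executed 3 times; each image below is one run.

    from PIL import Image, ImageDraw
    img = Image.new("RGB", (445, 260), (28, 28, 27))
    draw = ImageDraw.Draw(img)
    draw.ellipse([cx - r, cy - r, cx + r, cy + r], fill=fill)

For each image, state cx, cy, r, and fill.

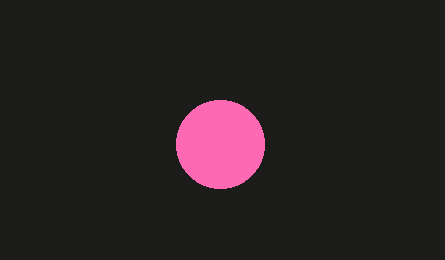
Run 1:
cx = 220
cy = 144
r = 44
fill = 'hotpink'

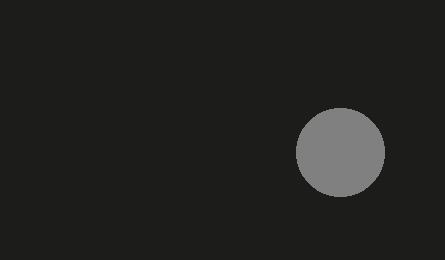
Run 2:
cx = 340
cy = 152
r = 44
fill = 'gray'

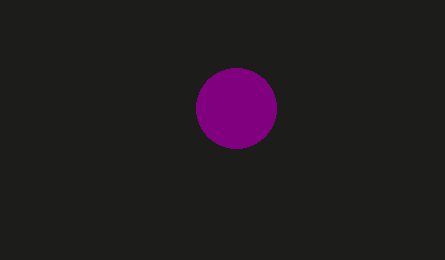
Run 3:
cx = 236
cy = 108
r = 40
fill = 'purple'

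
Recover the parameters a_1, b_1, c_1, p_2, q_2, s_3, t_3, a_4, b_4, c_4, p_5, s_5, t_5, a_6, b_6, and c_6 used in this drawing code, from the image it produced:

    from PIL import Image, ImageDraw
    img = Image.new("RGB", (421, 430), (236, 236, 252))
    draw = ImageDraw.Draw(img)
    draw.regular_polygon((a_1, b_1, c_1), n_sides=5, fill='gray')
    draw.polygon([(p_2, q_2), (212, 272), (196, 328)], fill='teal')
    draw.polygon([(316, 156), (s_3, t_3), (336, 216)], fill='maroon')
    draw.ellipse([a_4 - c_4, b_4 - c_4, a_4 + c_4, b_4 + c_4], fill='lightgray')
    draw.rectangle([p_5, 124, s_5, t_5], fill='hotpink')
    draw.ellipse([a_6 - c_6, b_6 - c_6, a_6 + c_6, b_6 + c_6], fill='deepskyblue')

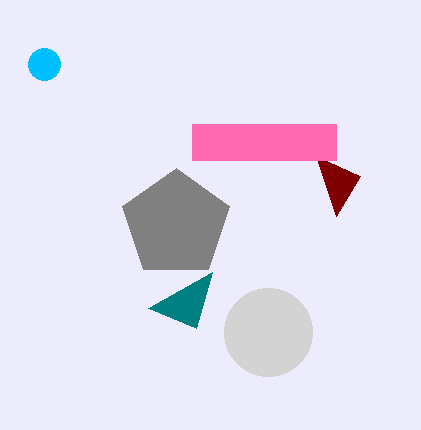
a_1 = 176, b_1 = 224, c_1 = 56, p_2 = 148, q_2 = 308, s_3 = 360, t_3 = 176, a_4 = 268, b_4 = 332, c_4 = 44, p_5 = 192, s_5 = 336, t_5 = 160, a_6 = 44, b_6 = 64, c_6 = 16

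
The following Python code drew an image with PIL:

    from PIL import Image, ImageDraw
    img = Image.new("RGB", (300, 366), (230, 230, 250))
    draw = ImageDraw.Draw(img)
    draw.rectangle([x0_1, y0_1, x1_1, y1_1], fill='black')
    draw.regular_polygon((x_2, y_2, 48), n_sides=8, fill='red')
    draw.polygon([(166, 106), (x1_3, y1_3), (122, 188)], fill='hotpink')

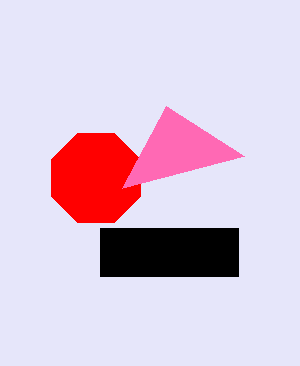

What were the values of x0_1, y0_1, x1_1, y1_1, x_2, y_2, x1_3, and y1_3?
x0_1 = 100
y0_1 = 228
x1_1 = 238
y1_1 = 276
x_2 = 96
y_2 = 178
x1_3 = 244
y1_3 = 156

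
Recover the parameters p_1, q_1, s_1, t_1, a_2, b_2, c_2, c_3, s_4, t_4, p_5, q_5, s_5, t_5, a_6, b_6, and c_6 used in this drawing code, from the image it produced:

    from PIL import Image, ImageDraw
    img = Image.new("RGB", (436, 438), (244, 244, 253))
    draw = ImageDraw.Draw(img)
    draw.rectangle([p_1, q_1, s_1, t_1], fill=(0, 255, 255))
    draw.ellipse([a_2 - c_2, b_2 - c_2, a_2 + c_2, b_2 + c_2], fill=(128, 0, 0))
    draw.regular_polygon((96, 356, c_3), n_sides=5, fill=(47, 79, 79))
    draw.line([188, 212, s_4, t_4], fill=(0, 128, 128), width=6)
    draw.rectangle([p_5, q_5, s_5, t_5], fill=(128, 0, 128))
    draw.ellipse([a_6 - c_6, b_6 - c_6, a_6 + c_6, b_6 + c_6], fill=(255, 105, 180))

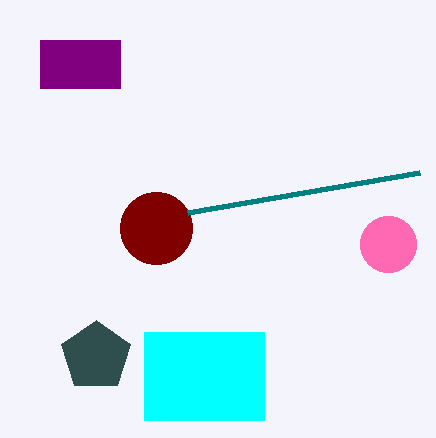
p_1 = 144; q_1 = 332; s_1 = 264; t_1 = 420; a_2 = 156; b_2 = 228; c_2 = 36; c_3 = 36; s_4 = 420; t_4 = 172; p_5 = 40; q_5 = 40; s_5 = 120; t_5 = 88; a_6 = 388; b_6 = 244; c_6 = 28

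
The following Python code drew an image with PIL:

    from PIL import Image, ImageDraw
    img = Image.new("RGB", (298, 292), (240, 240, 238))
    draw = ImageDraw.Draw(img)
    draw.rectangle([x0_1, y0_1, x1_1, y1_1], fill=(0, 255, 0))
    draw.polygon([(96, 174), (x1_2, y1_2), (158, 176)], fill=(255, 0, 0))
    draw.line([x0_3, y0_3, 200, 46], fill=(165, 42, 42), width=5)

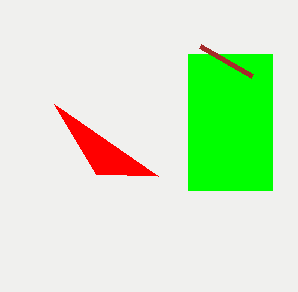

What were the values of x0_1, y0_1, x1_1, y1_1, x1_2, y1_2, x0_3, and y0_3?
x0_1 = 188
y0_1 = 54
x1_1 = 272
y1_1 = 190
x1_2 = 54
y1_2 = 104
x0_3 = 252
y0_3 = 76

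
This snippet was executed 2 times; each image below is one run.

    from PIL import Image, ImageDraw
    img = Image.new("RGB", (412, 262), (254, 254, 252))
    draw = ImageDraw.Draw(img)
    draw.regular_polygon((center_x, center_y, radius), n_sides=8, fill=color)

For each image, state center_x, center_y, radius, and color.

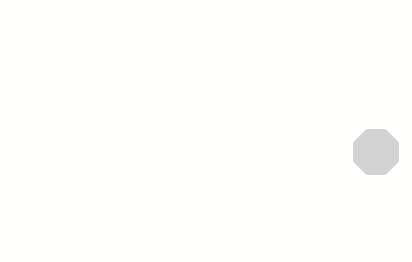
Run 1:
center_x = 376
center_y = 152
radius = 24
color = 'lightgray'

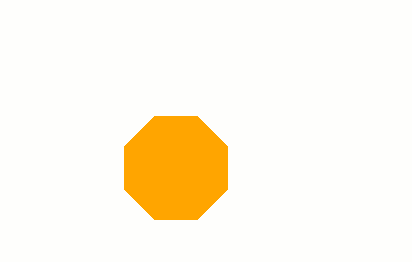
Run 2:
center_x = 176
center_y = 168
radius = 56
color = 'orange'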